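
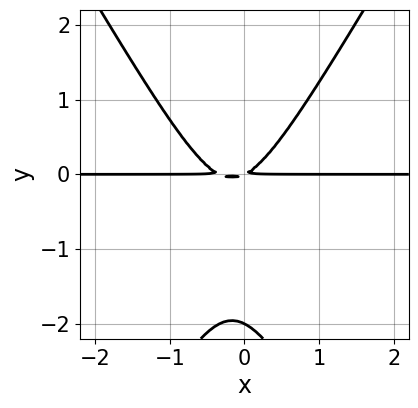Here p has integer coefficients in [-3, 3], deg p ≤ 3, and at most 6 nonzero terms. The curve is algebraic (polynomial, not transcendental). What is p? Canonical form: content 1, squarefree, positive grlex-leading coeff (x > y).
Degree: no degree-2 curve has this shape, so deg p = 3.
Reading off the gridlines: the visible x-axis segment lies entirely on the curve; it meets the y-axis at y = -2 (among the integer gridlines).
Assembling these constraints gives the stated polynomial.

3*x^2*y - y^3 + x*y - 2*y^2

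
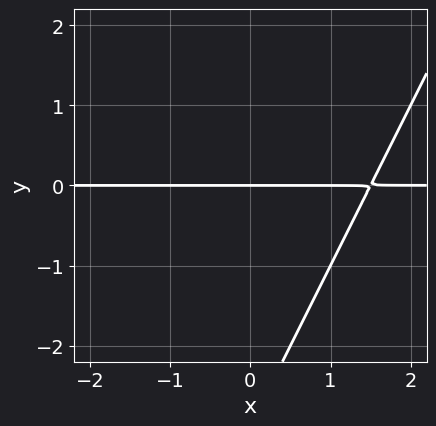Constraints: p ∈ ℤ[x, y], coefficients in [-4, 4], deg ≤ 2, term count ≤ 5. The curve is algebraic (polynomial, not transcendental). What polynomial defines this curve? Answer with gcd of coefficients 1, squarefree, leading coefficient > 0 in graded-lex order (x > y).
(a) deg p = 2.
(b) From the visible intercepts: one y-axis crossing is at y = 0; the visible x-axis segment lies entirely on the curve.
(c) Putting this together gives p.

2*x*y - y^2 - 3*y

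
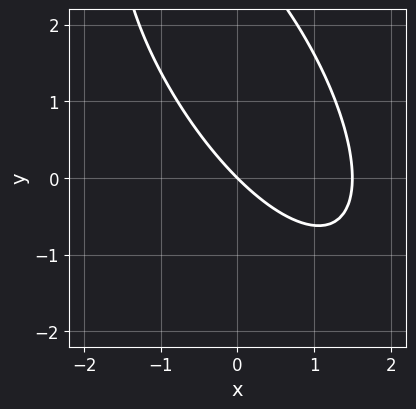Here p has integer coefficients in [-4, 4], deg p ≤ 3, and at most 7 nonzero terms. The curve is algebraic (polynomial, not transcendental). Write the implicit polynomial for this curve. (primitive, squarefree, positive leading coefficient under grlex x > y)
2*x^2 + 2*x*y + y^2 - 3*x - 3*y

1. Degree: no degree-1 curve has this shape, so deg p = 2.
2. From the axis intercepts and sections: it meets the y-axis at y = 0 (among the integer gridlines); it meets the x-axis at x = 0 (among the integer gridlines).
3. Putting this together gives p.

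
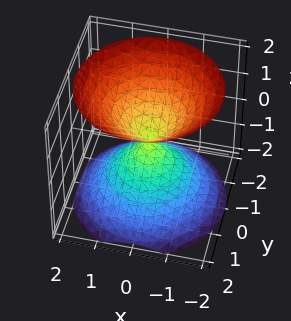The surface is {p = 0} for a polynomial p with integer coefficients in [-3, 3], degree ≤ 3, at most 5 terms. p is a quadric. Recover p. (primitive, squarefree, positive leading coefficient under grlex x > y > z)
(a) There are 2 components.
(b) Degree: two nappes meeting at a single point; a quadric, so deg p = 2.
(c) Symmetries: rotational symmetry about the z-axis ⇒ p depends on x, y only through x² + y²; the z ↦ −z reflection is a symmetry, so z appears only in even powers.
(d) Observable constraints: it meets the z-axis at z = 0 (among the integer gridlines); it crosses the y-axis at the gridline y = 0.
(e) Matching integer coefficients to the picture gives p.

x^2 + y^2 - z^2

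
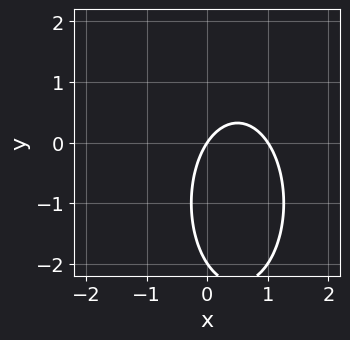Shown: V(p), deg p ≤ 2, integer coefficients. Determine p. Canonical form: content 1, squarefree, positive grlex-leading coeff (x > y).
1. deg p = 2.
2. Reading off the gridlines: the x-axis gridline crossings are at x ∈ {0, 1}; the y-axis gridline crossings are at y ∈ {-2, 0}.
3. These observations pin down the coefficients.

3*x^2 + y^2 - 3*x + 2*y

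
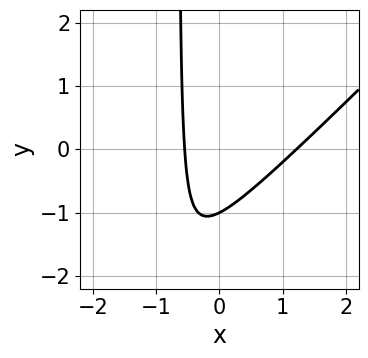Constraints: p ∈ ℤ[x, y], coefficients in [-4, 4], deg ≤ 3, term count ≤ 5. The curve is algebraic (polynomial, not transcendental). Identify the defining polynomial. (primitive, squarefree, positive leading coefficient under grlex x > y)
3*x^2 - 3*x*y - 2*x - 2*y - 2

The degree is 2 — no degree-1 curve has this shape.
From the axis intercepts and sections: it meets the y-axis at y = -1 (among the integer gridlines).
Putting this together gives p.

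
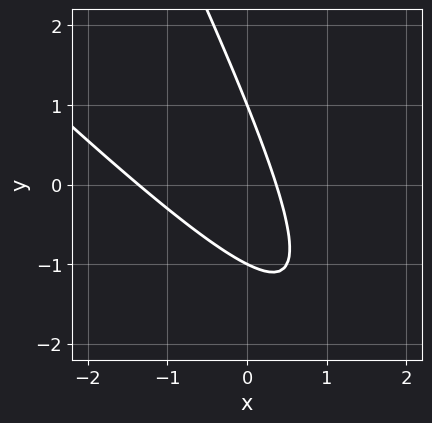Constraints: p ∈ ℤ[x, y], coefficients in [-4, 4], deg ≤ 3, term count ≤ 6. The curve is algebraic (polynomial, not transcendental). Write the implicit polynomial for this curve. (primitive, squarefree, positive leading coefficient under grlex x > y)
2*x^2 + 3*x*y + y^2 + 2*x - 1

The degree is 2 — the shape is more complex than any degree-1 curve.
Against the integer gridlines: among the integer gridlines, it crosses the y-axis at y ∈ {-1, 1}.
Solving for integer coefficients yields p as stated.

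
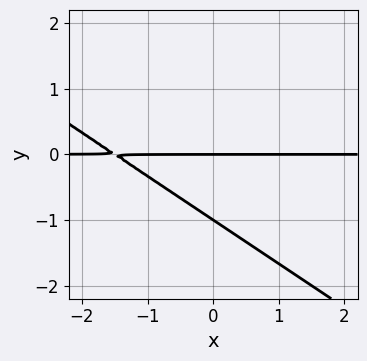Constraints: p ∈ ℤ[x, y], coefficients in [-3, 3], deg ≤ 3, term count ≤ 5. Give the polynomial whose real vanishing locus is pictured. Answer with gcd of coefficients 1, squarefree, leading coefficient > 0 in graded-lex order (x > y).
First, deg p = 2.
Then, observable constraints: every point of the x-axis in the box is on the curve; among the integer gridlines, it crosses the y-axis at y ∈ {-1, 0}.
Finally, together with the visible shape, these determine p as stated.

2*x*y + 3*y^2 + 3*y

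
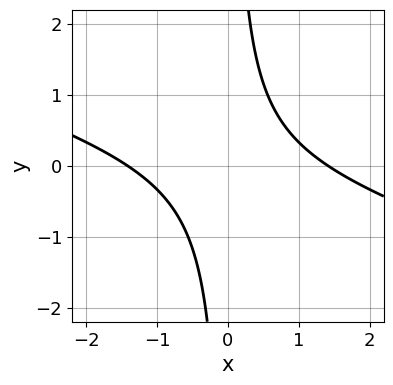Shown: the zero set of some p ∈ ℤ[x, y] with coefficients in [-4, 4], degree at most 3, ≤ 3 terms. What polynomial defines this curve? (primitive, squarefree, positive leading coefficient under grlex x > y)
x^2 + 3*x*y - 2

First, degree: the shape is more complex than any degree-1 curve, so deg p = 2.
Then, against the integer gridlines: the curve avoids every integer y-axis point in the box.
Finally, matching integer coefficients to the picture gives p.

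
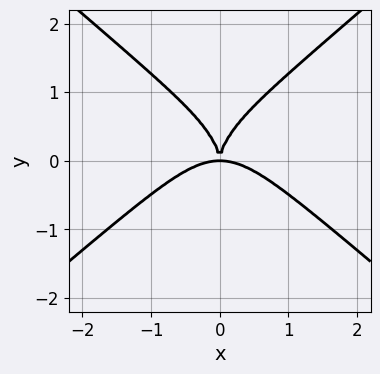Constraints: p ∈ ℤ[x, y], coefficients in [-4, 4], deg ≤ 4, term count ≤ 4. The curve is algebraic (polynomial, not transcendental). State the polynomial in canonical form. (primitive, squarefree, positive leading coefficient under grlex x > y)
1. deg p = 4. A generic line meets the curve in up to 4 points.
2. Symmetries: the x ↦ −x reflection is a symmetry, so x appears only in even powers.
3. Observable constraints: one y-axis crossing is at y = 0; one x-axis crossing is at x = 0.
4. These observations pin down the coefficients.

2*x^4 - 2*x^2*y^2 - y^4 + 3*x^2*y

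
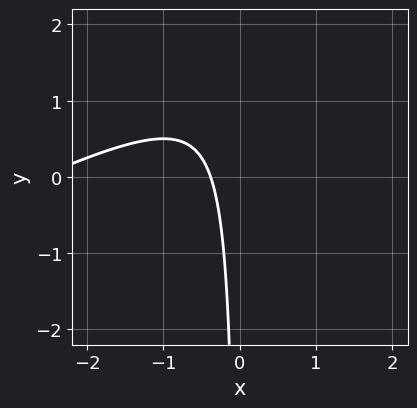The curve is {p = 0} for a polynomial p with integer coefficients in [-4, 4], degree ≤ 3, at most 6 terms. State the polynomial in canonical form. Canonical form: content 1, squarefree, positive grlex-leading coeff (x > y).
x^2 - 2*x*y + 3*x + 1

deg p = 2.
Reading off the gridlines: no y-intercept at any integer in the box.
Solving for integer coefficients yields p as stated.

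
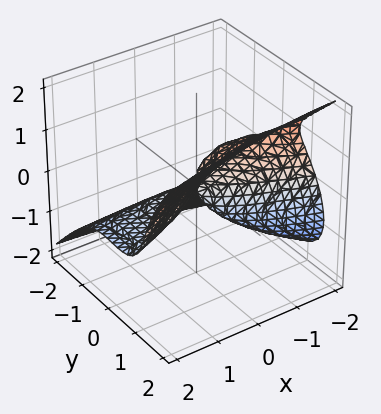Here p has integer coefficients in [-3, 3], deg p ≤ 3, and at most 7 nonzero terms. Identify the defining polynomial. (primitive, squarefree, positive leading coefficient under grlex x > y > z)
3*y^3 - 3*z^3 - x^2 - 3*x*z + y*z

First, the degree is 3 — no degree-2 surface has this shape.
Next, observable constraints: one z-axis crossing is at z = 0; it crosses the y-axis at the gridline y = 0; it meets the x-axis at x = 0 (among the integer gridlines).
Finally, assembling these constraints gives the stated polynomial.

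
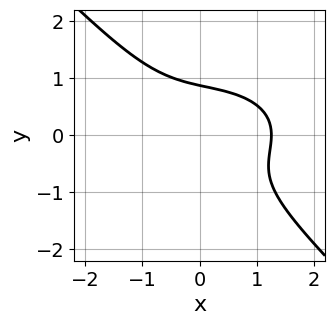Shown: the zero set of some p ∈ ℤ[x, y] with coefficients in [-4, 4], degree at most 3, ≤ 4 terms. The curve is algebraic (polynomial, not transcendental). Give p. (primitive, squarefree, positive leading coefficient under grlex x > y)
1. deg p = 3. A generic line meets the curve in up to 3 points.
2. Putting this together gives p.

x^3 + 2*x*y^2 + 3*y^3 - 2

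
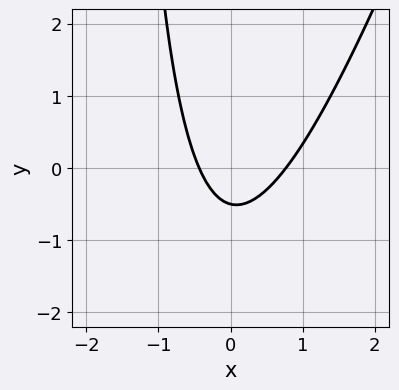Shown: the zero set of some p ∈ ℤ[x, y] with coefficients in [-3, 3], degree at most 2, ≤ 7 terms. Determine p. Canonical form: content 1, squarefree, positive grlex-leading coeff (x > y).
First, degree: no degree-1 curve has this shape, so deg p = 2.
Finally, the integer polynomial consistent with all of this is the stated p.

3*x^2 - x*y - x - 2*y - 1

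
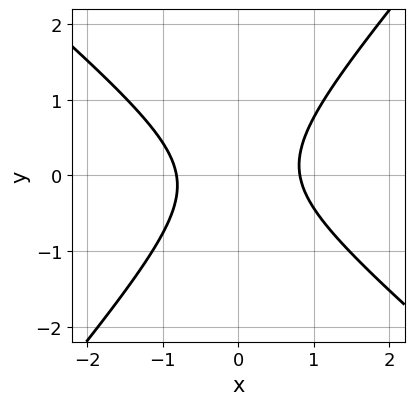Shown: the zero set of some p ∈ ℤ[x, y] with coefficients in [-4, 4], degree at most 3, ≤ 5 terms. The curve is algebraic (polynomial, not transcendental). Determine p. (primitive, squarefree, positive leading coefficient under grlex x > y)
3*x^2 + x*y - 3*y^2 - 2

deg p = 2. No degree-1 curve has this shape.
Against the integer gridlines: no y-intercept at any integer in the box.
Fitting integer coefficients to these (and the overall shape) gives p.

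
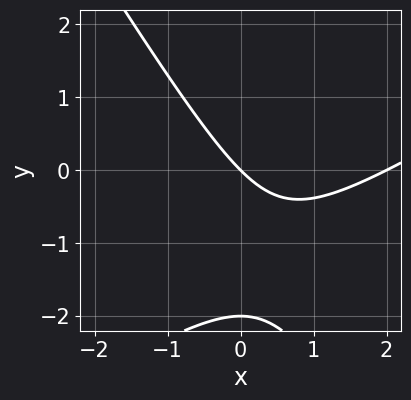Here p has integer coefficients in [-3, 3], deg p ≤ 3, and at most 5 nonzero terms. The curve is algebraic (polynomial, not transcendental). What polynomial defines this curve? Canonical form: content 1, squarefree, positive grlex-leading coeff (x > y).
x^2 - x*y - y^2 - 2*x - 2*y

(a) Degree: the shape is more complex than any degree-1 curve, so deg p = 2.
(b) From the axis intercepts and sections: the y-axis gridline crossings are at y ∈ {-2, 0}; among the integer gridlines, it crosses the x-axis at x ∈ {0, 2}.
(c) The integer polynomial consistent with all of this is the stated p.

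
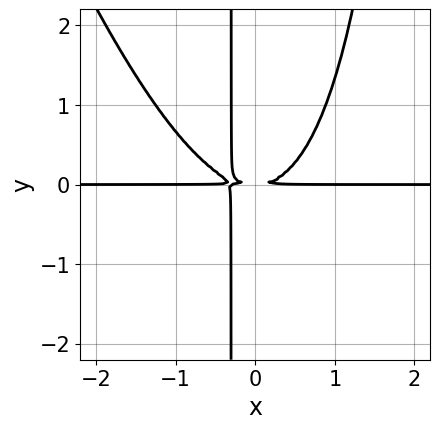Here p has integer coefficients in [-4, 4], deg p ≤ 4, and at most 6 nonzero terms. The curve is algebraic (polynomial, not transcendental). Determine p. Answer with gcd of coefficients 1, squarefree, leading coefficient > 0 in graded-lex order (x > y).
1. deg p = 4. The shape is more complex than any degree-3 curve.
2. Against the integer gridlines: the visible x-axis segment lies entirely on the curve.
3. Assembling these constraints gives the stated polynomial.

3*x^3*y + x^2*y^2 + x^2*y - 3*x*y^2 - y^2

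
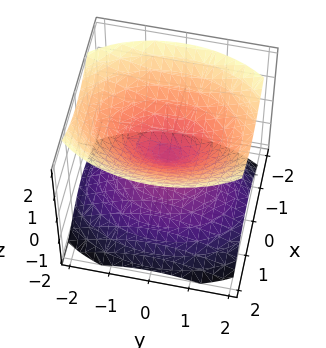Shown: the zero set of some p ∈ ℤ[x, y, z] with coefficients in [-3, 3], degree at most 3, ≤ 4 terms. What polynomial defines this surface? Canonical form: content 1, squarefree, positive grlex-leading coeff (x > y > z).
2*x^2 + y^2 - 2*z^2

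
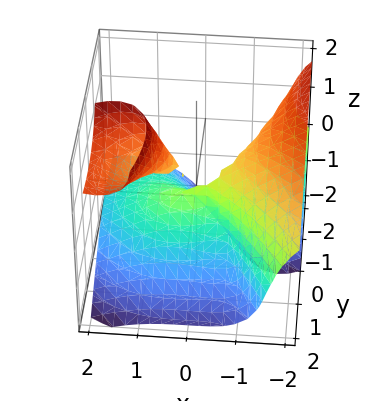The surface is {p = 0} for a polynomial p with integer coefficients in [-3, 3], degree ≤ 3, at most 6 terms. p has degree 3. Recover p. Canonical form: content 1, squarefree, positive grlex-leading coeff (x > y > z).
x^3 - 2*x*y*z - 2*x*z^2 + z^3 + 2*y^2

I count 2 distinct pieces.
The degree is 3 — the shape is more complex than any degree-2 surface.
From the axis intercepts and sections: one y-axis crossing is at y = 0; one z-axis crossing is at z = 0.
Assembling these constraints gives the stated polynomial.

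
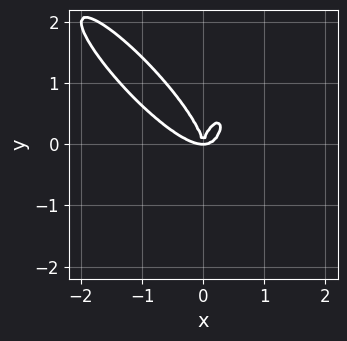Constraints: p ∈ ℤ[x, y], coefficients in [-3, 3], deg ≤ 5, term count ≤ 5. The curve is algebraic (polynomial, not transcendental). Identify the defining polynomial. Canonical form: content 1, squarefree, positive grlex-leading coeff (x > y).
3*x^4 + 3*x^3*y + y^4 - 2*x^2*y

(a) Degree: the shape is more complex than any degree-3 curve, so deg p = 4.
(b) Matching integer coefficients to the picture gives p.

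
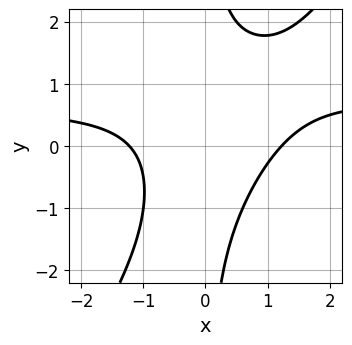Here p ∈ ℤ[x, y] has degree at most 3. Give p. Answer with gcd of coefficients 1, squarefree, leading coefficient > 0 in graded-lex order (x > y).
1. The degree is 3 — no degree-2 curve has this shape.
2. Against the integer gridlines: the curve avoids every integer y-axis point in the box.
3. Matching integer coefficients to the picture gives p.

3*x^2*y - 2*x*y^2 - 2*x^2 + 3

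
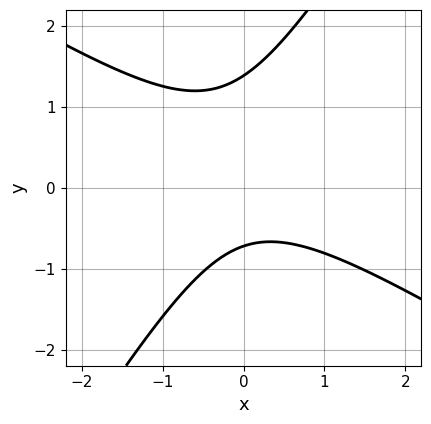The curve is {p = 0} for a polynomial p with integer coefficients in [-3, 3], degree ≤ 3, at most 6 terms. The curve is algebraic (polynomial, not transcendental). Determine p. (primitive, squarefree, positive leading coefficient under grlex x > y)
3*x^2 + 3*x*y - 3*y^2 + 2*y + 3

1. Degree: a generic line meets the curve in up to 2 points, so deg p = 2.
2. From the axis intercepts and sections: the curve avoids every integer x-axis point in the box.
3. Together with the visible shape, these determine p as stated.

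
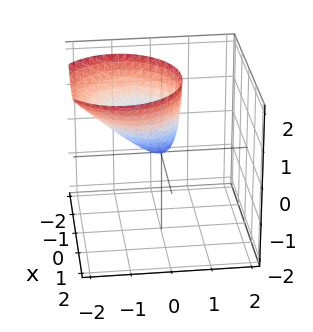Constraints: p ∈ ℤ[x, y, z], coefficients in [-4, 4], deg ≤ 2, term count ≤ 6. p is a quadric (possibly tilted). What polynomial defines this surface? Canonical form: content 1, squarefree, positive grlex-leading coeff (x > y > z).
3*x^2 + 3*y^2 + 3*y*z - 2*z

(a) The degree is 2 — no degree-1 surface has this shape.
(b) From the axis intercepts and sections: it crosses the x-axis at the gridline x = 0; one z-axis crossing is at z = 0; it meets the y-axis at y = 0 (among the integer gridlines).
(c) Assembling these constraints gives the stated polynomial.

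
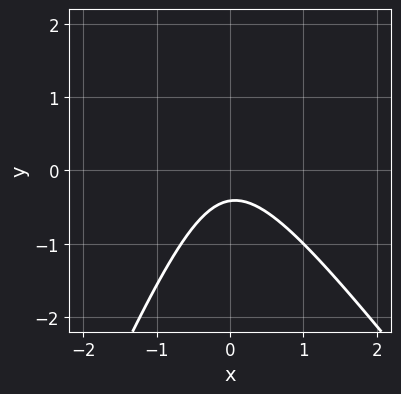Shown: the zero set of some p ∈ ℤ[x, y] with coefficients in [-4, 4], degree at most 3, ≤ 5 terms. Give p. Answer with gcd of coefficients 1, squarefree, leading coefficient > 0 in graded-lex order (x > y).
3*x^2 + x*y - y^2 + 2*y + 1

1. Degree: a generic line meets the curve in up to 2 points, so deg p = 2.
2. Reading off the gridlines: it misses every integer gridline on the x-axis.
3. Fitting integer coefficients to these (and the overall shape) gives p.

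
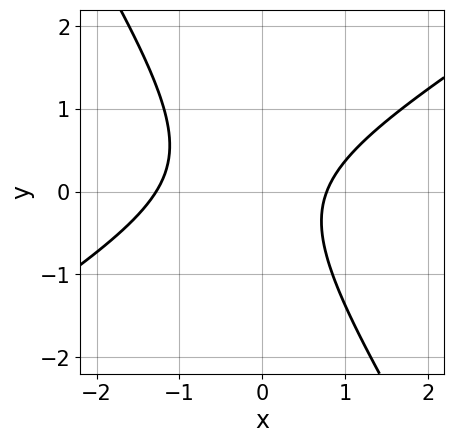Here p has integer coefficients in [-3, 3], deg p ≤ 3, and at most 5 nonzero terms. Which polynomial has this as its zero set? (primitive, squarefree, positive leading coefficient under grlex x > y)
(a) The degree is 2 — a generic line meets the curve in up to 2 points.
(b) Observable constraints: the curve avoids every integer y-axis point in the box.
(c) These observations pin down the coefficients.

2*x^2 - 2*x*y - 2*y^2 + x - 2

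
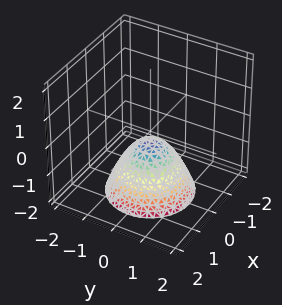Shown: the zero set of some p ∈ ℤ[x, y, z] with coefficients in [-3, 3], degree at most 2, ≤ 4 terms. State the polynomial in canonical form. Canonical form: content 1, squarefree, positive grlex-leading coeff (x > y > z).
3*x^2 + 3*y^2 + 3*z + 1

(a) Degree: no degree-1 surface has this shape, so deg p = 2.
(b) Symmetries: rotational symmetry about the z-axis ⇒ p depends on x, y only through x² + y².
(c) Checking where it meets the axes: no x-intercept at any integer in the box; the surface avoids every integer y-axis point in the box; a circular section at z = -1 has radius between 0 and 1.
(d) Assembling these constraints gives the stated polynomial.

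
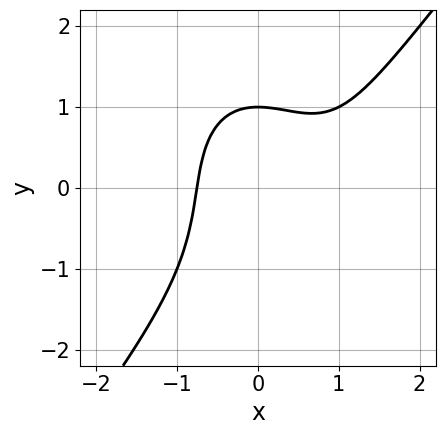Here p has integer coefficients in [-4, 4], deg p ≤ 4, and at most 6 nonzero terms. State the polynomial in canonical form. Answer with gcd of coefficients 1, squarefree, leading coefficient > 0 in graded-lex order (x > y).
First, deg p = 3. No degree-2 curve has this shape.
Next, checking where it meets the axes: one y-axis crossing is at y = 1.
Finally, putting this together gives p.

2*x^3 - y^3 - 2*x^2 - y + 2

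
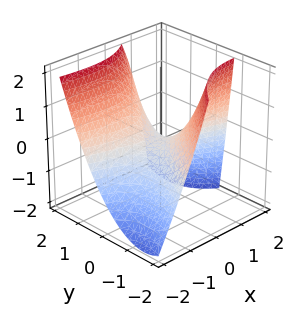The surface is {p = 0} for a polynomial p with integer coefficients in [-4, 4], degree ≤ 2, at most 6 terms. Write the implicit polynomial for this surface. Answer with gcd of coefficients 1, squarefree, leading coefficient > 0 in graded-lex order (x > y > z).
x^2 + 3*x*y - x*z - 2*y^2 + 3*z

(a) The degree is 2 — a generic line meets the surface in up to 2 points.
(b) Reading off the gridlines: one z-axis crossing is at z = 0; one y-axis crossing is at y = 0; it meets the x-axis at x = 0 (among the integer gridlines).
(c) The integer polynomial consistent with all of this is the stated p.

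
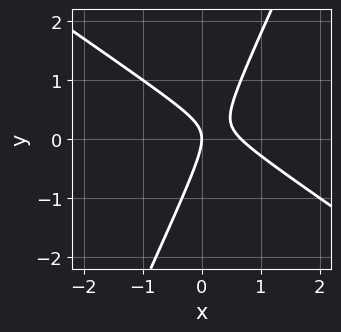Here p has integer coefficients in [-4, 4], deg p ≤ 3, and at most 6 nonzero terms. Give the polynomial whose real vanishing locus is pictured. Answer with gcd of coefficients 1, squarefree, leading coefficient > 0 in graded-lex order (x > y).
3*x^2 + 3*x*y - 2*y^2 - 2*x

(a) The degree is 2 — no degree-1 curve has this shape.
(b) Checking where it meets the axes: one x-axis crossing is at x = 0; it crosses the y-axis at the gridline y = 0.
(c) Matching integer coefficients to the picture gives p.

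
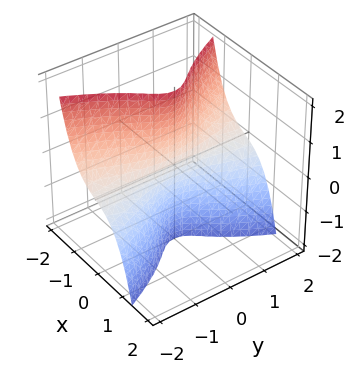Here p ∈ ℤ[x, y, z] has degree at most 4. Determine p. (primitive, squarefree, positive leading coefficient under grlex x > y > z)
First, deg p = 3.
Then, from the visible intercepts: the visible z-axis segment lies entirely on the surface; every point of the y-axis in the box is on the surface; one x-axis crossing is at x = 0.
Finally, assembling these constraints gives the stated polynomial.

3*x^3 + y^2*z + 2*x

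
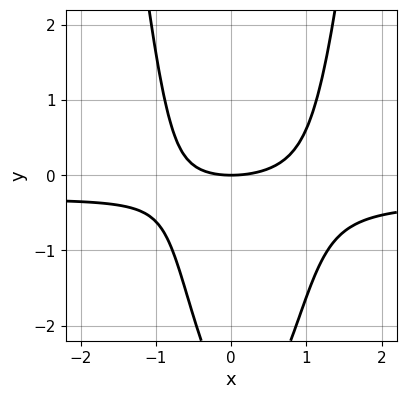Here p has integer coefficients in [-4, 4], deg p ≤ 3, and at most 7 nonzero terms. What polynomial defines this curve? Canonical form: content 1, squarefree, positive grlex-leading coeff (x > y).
3*x^2*y + x^2 - x*y - y^2 - 3*y

First, the degree is 3 — the shape is more complex than any degree-2 curve.
Then, reading off the gridlines: it crosses the x-axis at the gridline x = 0; one y-axis crossing is at y = 0.
Finally, solving for integer coefficients yields p as stated.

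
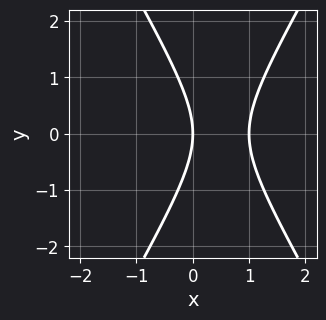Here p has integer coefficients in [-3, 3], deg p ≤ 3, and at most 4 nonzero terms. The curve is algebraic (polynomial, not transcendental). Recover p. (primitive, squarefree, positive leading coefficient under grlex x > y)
First, degree: no degree-1 curve has this shape, so deg p = 2.
Then, symmetries: mirror symmetry y ↦ −y ⇒ only even powers of y.
Then, checking where it meets the axes: among the integer gridlines, it crosses the x-axis at x ∈ {0, 1}; one y-axis crossing is at y = 0.
Finally, assembling these constraints gives the stated polynomial.

3*x^2 - y^2 - 3*x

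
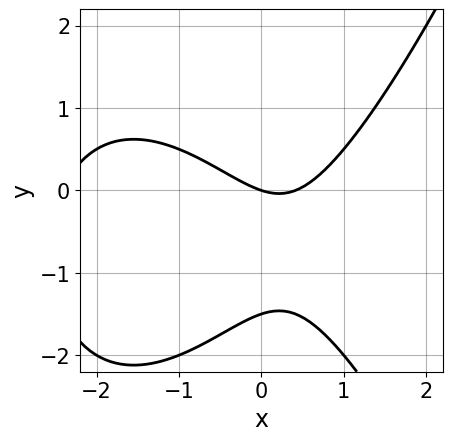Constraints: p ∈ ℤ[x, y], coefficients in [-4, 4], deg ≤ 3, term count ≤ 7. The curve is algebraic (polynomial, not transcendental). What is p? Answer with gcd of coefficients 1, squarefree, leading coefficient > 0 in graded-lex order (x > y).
x^3 + 2*x^2 - 2*y^2 - x - 3*y

First, degree: the shape is more complex than any degree-2 curve, so deg p = 3.
Then, from the axis intercepts and sections: one x-axis crossing is at x = 0; one y-axis crossing is at y = 0.
Finally, matching integer coefficients to the picture gives p.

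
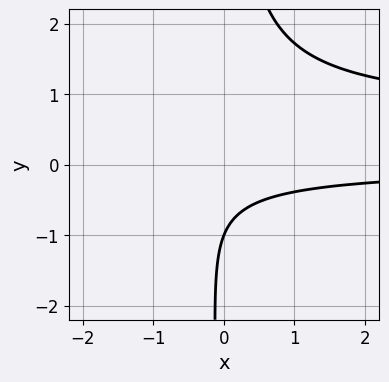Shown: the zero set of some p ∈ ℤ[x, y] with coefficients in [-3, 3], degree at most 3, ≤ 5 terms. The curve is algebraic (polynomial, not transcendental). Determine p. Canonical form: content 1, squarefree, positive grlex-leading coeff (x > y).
1. The degree is 3 — a generic line meets the curve in up to 3 points.
2. Checking where it meets the axes: no x-intercept at any integer in the box; it meets the y-axis at y = -1 (among the integer gridlines).
3. Fitting integer coefficients to these (and the overall shape) gives p.

3*x*y^2 - 2*x*y - 2*y - 2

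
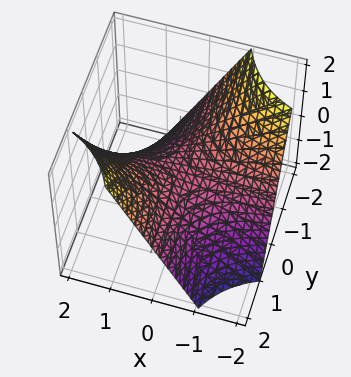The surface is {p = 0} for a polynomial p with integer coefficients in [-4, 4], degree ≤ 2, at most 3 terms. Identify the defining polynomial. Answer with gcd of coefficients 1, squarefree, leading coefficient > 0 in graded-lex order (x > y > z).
x*y - z

Degree: a hyperbolic paraboloid; a quadric, so deg p = 2.
Against the integer gridlines: the visible x-axis segment lies entirely on the surface; every point of the y-axis in the box is on the surface.
The integer polynomial consistent with all of this is the stated p.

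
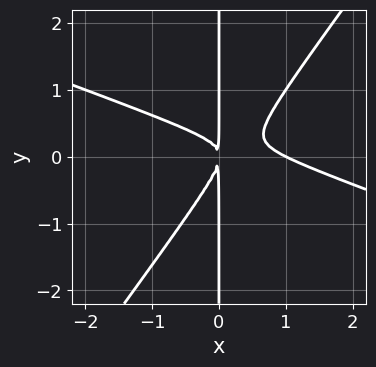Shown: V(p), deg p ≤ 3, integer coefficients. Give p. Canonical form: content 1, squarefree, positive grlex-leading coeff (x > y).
x^3 + 2*x^2*y - 2*x*y^2 - x^2

(a) Degree: no degree-2 curve has this shape, so deg p = 3.
(b) Checking where it meets the axes: every point of the y-axis in the box is on the curve; it crosses the x-axis at the gridline x = 1.
(c) The integer polynomial consistent with all of this is the stated p.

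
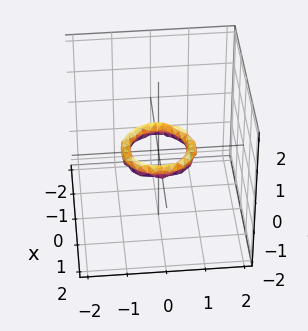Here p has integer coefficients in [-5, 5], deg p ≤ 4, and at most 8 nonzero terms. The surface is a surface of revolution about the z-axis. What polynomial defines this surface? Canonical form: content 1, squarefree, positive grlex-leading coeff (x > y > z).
1. Degree: the shape is more complex than any degree-3 surface, so deg p = 4.
2. By symmetry, the surface is invariant under rotation about z: p = q(x² + y², z).
3. From the axis intercepts and sections: among the integer gridlines, it crosses the x-axis at x ∈ {-1, 1}; the surface avoids every integer z-axis point in the box; a circular section at z = 0 has radius between 0 and 1.
4. Together with the visible shape, these determine p as stated. Check: (0, 1, 0) on the y-axis lies on the surface, and p(0, 1, 0) = 0. ✓

2*x^4 + 4*x^2*y^2 + 2*y^4 - 3*x^2 - 3*y^2 + 3*z^2 + 1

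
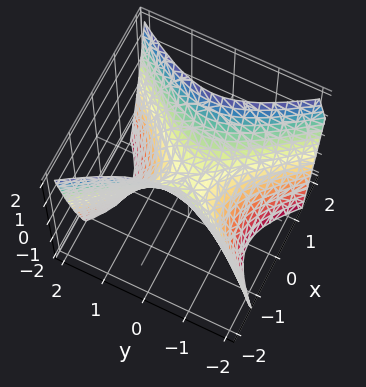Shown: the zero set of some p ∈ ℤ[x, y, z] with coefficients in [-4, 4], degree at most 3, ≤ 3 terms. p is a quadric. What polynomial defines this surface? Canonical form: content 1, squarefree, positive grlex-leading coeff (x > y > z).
(a) The degree is 2 — a hyperbolic paraboloid; a quadric.
(b) Symmetries: the y ↦ −y reflection is a symmetry, so y appears only in even powers; the x ↦ −x reflection is a symmetry, so x appears only in even powers.
(c) Checking where it meets the axes: it meets the y-axis at y = 0 (among the integer gridlines); one z-axis crossing is at z = 0; one x-axis crossing is at x = 0.
(d) The integer polynomial consistent with all of this is the stated p.

3*x^2 - 2*y^2 - 2*z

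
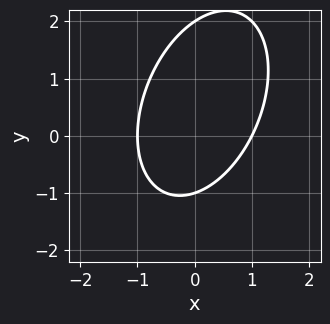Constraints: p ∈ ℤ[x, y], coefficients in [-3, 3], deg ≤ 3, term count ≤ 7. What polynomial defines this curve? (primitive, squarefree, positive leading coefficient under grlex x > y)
(a) deg p = 2.
(b) Against the integer gridlines: among the integer gridlines, it crosses the y-axis at y ∈ {-1, 2}; among the integer gridlines, it crosses the x-axis at x ∈ {-1, 1}.
(c) Assembling these constraints gives the stated polynomial.

2*x^2 - x*y + y^2 - y - 2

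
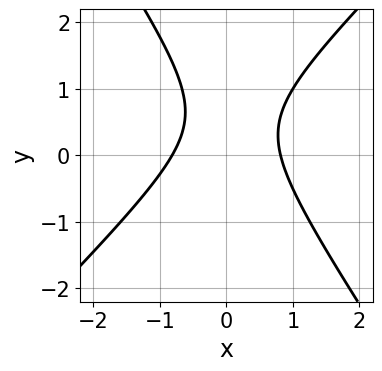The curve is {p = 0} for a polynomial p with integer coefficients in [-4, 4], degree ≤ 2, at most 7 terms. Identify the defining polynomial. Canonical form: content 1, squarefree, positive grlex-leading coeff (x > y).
1. Degree: the shape is more complex than any degree-1 curve, so deg p = 2.
2. Against the integer gridlines: the curve avoids every integer y-axis point in the box.
3. Assembling these constraints gives the stated polynomial.

3*x^2 - x*y - 2*y^2 + 2*y - 2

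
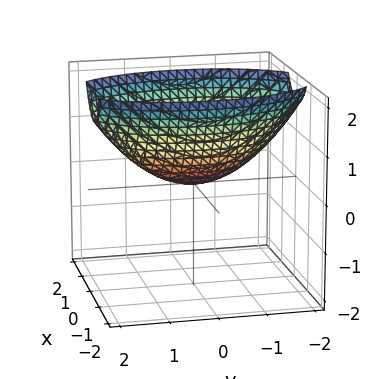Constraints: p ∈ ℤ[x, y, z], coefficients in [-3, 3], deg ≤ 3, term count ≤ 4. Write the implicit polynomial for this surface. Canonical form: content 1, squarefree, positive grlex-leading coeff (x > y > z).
3*x^2 + y^2 - 3*z

(a) deg p = 2. A single bowl opening along one axis; a quadric.
(b) Symmetries: mirror symmetry x ↦ −x ⇒ only even powers of x; it's symmetric under y → −y, forcing even powers of y.
(c) Against the integer gridlines: it meets the y-axis at y = 0 (among the integer gridlines); it meets the z-axis at z = 0 (among the integer gridlines); it meets the x-axis at x = 0 (among the integer gridlines).
(d) Assembling these constraints gives the stated polynomial.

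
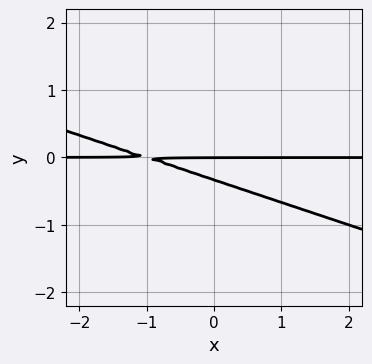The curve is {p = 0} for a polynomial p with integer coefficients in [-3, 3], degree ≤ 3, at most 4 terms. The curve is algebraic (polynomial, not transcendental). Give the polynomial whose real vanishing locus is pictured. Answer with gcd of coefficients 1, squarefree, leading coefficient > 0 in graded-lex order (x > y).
First, deg p = 2.
Then, observable constraints: it crosses the y-axis at the gridline y = 0; every point of the x-axis in the box is on the curve.
Finally, fitting integer coefficients to these (and the overall shape) gives p.

x*y + 3*y^2 + y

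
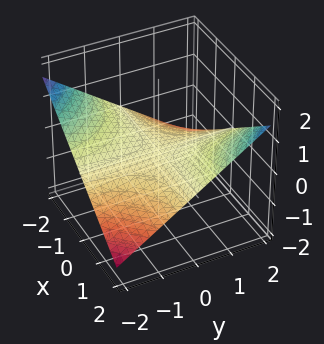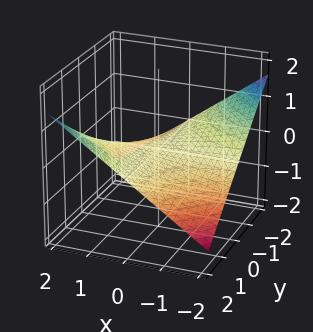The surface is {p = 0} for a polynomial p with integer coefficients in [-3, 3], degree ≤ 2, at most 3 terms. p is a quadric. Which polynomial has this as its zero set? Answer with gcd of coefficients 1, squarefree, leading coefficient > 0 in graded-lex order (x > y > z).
x*y - 3*z

(a) Degree: a hyperbolic paraboloid; a quadric, so deg p = 2.
(b) From the axis intercepts and sections: every point of the x-axis in the box is on the surface; every point of the y-axis in the box is on the surface; it meets the z-axis at z = 0 (among the integer gridlines).
(c) These observations pin down the coefficients.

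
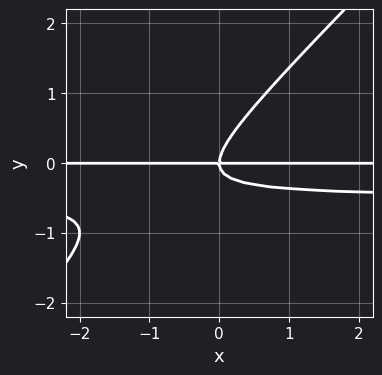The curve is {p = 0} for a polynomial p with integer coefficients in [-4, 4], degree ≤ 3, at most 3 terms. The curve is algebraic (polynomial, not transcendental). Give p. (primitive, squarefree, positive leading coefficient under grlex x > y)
(a) The degree is 3 — a generic line meets the curve in up to 3 points.
(b) Reading off the gridlines: the visible x-axis segment lies entirely on the curve; it crosses the y-axis at the gridline y = 0.
(c) Matching integer coefficients to the picture gives p.

2*x*y^2 - 2*y^3 + x*y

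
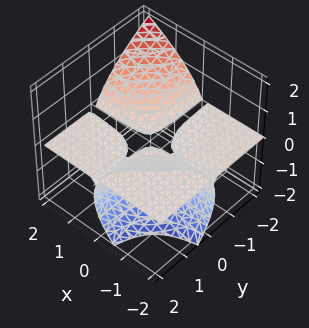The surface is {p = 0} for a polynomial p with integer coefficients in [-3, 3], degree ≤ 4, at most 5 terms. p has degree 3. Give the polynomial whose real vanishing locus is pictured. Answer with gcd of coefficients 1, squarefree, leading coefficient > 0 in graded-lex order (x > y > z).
3*x*y*z + 2*z^3 + 3*z^2

I count 3 distinct pieces. Treating them together as one polynomial.
Degree: no degree-2 surface has this shape, so deg p = 3.
From the axis intercepts and sections: every point of the y-axis in the box is on the surface; the visible x-axis segment lies entirely on the surface.
Matching integer coefficients to the picture gives p.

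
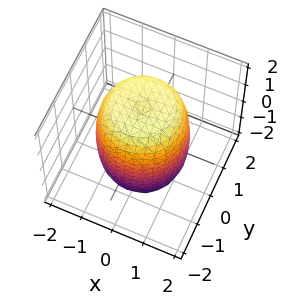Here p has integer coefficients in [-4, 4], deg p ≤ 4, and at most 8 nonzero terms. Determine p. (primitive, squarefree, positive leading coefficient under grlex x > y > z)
2*x^4 + 4*x^2*y^2 + 2*y^4 - 2*x^2 - 2*y^2 + z^2 - 3

(a) deg p = 4. The shape is more complex than any degree-3 surface.
(b) Symmetry: every cross-section ⟂ z is a circle, so x, y appear only via x² + y².
(c) Checking where it meets the axes: a circular section at z = -1 has radius between 1 and 2.
(d) Together with the visible shape, these determine p as stated.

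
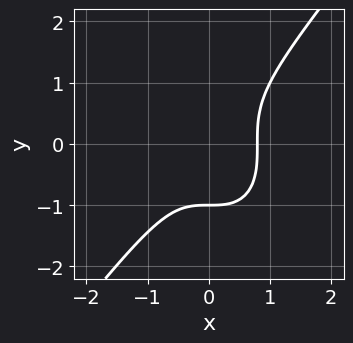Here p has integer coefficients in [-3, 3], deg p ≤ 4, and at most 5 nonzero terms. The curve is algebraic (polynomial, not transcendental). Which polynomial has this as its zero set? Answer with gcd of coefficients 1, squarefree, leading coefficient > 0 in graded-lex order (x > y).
2*x^3 - y^3 - 1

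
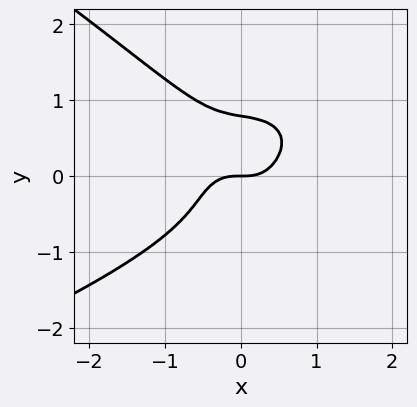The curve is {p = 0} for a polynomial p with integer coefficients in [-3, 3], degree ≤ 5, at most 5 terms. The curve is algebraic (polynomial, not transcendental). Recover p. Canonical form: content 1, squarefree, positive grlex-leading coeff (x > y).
x*y^3 + 2*y^4 + 2*x^3 - y

1. The degree is 4 — no degree-3 curve has this shape.
2. From the visible intercepts: it meets the y-axis at y = 0 (among the integer gridlines); it meets the x-axis at x = 0 (among the integer gridlines).
3. Matching integer coefficients to the picture gives p.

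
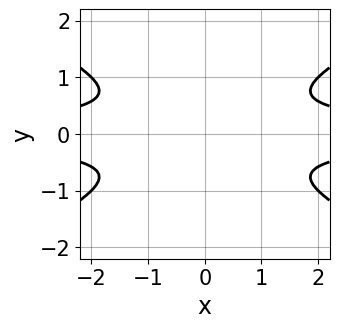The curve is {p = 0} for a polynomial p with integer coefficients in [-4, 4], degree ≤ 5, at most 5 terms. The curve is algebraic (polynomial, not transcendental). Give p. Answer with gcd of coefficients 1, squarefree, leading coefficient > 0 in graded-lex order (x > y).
(a) Degree: no degree-3 curve has this shape, so deg p = 4.
(b) Symmetries: it's symmetric under y → −y, forcing even powers of y; the x ↦ −x reflection is a symmetry, so x appears only in even powers.
(c) From the visible intercepts: it misses every integer gridline on the x-axis; the curve avoids every integer y-axis point in the box.
(d) Solving for integer coefficients yields p as stated.

x^2*y^2 - 3*y^4 - 1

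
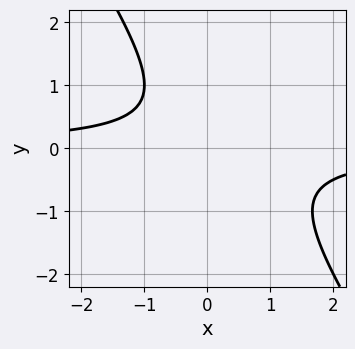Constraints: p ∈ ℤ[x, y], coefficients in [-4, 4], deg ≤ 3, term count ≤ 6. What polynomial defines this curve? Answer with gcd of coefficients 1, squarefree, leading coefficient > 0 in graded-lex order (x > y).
deg p = 2. The shape is more complex than any degree-1 curve.
Against the integer gridlines: it misses every integer gridline on the y-axis; it misses every integer gridline on the x-axis.
Putting this together gives p.

3*x*y + 2*y^2 - y + 2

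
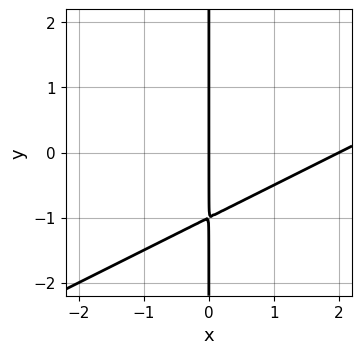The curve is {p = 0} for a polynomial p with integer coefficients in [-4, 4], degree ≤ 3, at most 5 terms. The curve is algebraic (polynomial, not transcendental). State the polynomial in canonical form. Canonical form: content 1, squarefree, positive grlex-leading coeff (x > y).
x^2 - 2*x*y - 2*x

deg p = 2. A generic line meets the curve in up to 2 points.
From the visible intercepts: every point of the y-axis in the box is on the curve; among the integer gridlines, it crosses the x-axis at x ∈ {0, 2}.
Putting this together gives p.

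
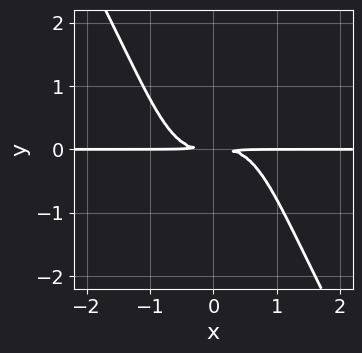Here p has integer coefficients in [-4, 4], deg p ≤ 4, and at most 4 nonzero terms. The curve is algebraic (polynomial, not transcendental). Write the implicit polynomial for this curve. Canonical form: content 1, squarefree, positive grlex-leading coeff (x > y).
3*x^3*y - x*y^3 + 3*y^2

deg p = 4.
Observable constraints: the visible x-axis segment lies entirely on the curve.
The integer polynomial consistent with all of this is the stated p.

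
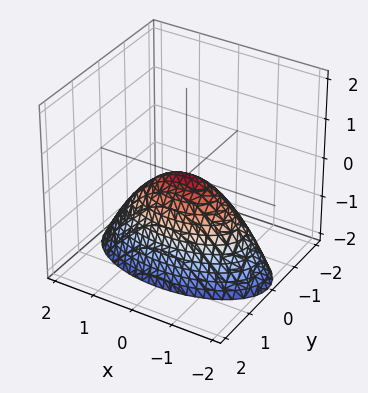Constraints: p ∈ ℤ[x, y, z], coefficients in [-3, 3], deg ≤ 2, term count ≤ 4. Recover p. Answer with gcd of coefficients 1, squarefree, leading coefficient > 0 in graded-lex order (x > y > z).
First, the degree is 2 — a paraboloid; a quadric.
Next, symmetries: mirror symmetry x ↦ −x ⇒ only even powers of x; it's symmetric under y → −y, forcing even powers of y.
Next, against the integer gridlines: it meets the x-axis at x = 0 (among the integer gridlines); one z-axis crossing is at z = 0.
Finally, assembling these constraints gives the stated polynomial.

x^2 + 3*y^2 + 2*z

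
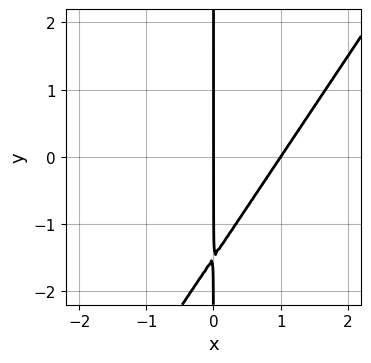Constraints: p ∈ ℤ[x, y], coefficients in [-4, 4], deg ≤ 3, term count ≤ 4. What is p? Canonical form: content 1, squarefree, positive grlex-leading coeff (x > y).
3*x^2 - 2*x*y - 3*x

First, deg p = 2.
Then, from the visible intercepts: every point of the y-axis in the box is on the curve; among the integer gridlines, it crosses the x-axis at x ∈ {0, 1}.
Finally, the integer polynomial consistent with all of this is the stated p.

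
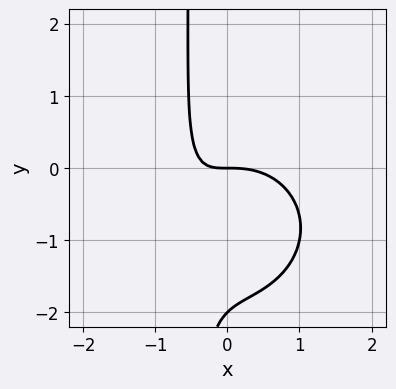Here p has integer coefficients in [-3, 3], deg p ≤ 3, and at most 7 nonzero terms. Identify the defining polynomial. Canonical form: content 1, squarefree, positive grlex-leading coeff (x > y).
1. deg p = 3. No degree-2 curve has this shape.
2. From the axis intercepts and sections: it crosses the x-axis at the gridline x = 0; among the integer gridlines, it crosses the y-axis at y ∈ {-2, 0}.
3. These observations pin down the coefficients.

2*x^3 + 2*x*y^2 + 3*x*y + y^2 + 2*y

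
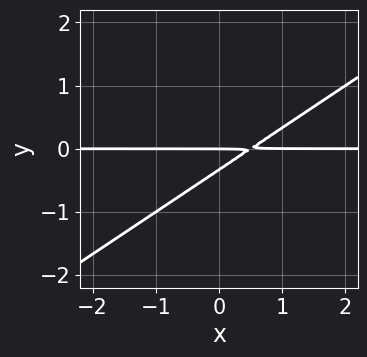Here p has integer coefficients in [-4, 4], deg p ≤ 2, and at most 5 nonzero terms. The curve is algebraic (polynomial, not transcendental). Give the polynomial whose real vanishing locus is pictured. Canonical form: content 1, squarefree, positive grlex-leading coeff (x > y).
2*x*y - 3*y^2 - y

Degree: the shape is more complex than any degree-1 curve, so deg p = 2.
Checking where it meets the axes: the visible x-axis segment lies entirely on the curve; it crosses the y-axis at the gridline y = 0.
Assembling these constraints gives the stated polynomial.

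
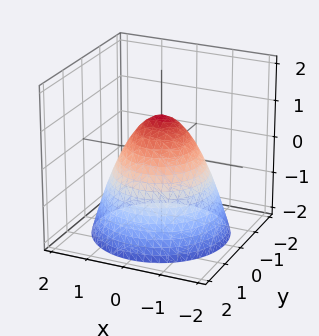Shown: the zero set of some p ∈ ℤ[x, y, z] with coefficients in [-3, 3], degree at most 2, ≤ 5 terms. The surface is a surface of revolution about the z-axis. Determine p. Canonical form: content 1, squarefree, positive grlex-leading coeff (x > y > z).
x^2 + y^2 + z - 1

(a) The degree is 2 — the shape is more complex than any degree-1 surface.
(b) Symmetries: rotational symmetry about the z-axis ⇒ p depends on x, y only through x² + y².
(c) Against the integer gridlines: among the integer gridlines, it crosses the x-axis at x ∈ {-1, 1}; a circular section at z = -2 has radius between 1 and 2; the y-axis gridline crossings are at y ∈ {-1, 1}; one z-axis crossing is at z = 1.
(d) Putting this together gives p.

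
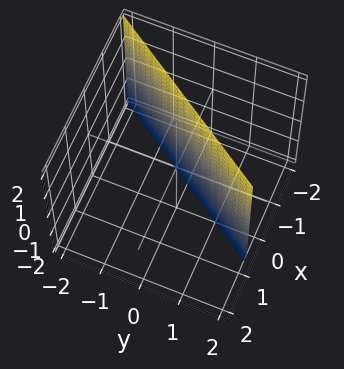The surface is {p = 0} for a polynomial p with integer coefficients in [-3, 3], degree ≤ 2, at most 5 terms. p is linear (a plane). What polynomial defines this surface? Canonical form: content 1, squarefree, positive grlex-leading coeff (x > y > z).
First, deg p = 1. Every cross-section is a straight line — this is a plane.
Then, against the integer gridlines: one y-axis crossing is at y = 1; no z-intercept at any integer in the box.
Finally, these observations pin down the coefficients.

3*x - 2*y + 2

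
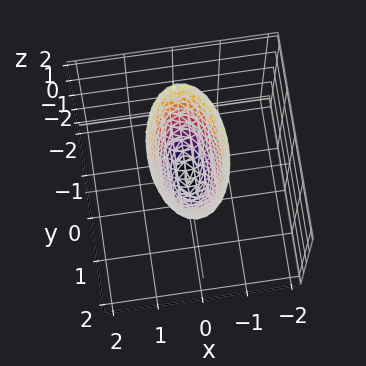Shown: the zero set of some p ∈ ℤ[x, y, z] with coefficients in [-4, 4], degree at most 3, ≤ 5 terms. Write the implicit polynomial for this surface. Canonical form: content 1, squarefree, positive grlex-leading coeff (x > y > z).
3*x^2 + y^2 - z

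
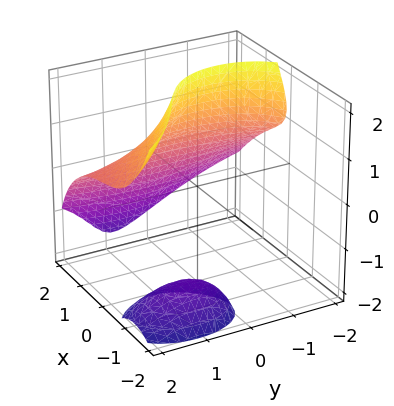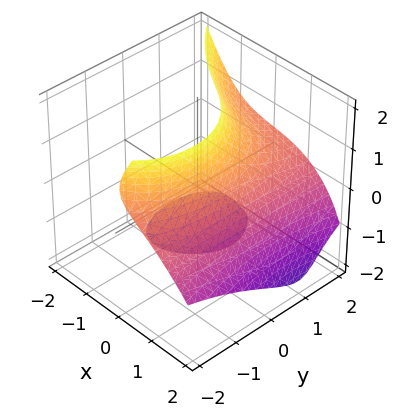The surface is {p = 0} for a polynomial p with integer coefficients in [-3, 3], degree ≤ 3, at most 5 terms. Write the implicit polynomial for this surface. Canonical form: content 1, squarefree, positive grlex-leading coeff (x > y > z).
1. I count 2 distinct pieces. They look like related sheets of one shape, so recover p as a whole.
2. Degree: the shape is more complex than any degree-2 surface, so deg p = 3.
3. Observable constraints: it misses every integer gridline on the y-axis; no z-intercept at any integer in the box.
4. These observations pin down the coefficients.

x^3 + y^2*z + y*z^2 + 2*x*z - 3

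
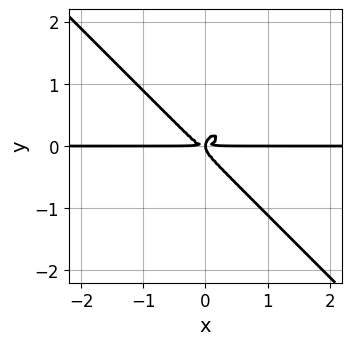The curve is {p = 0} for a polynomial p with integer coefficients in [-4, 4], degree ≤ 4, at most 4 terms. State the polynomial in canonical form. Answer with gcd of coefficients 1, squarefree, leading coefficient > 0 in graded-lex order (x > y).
Degree: a generic line meets the curve in up to 4 points, so deg p = 4.
Checking where it meets the axes: every point of the x-axis in the box is on the curve.
Putting this together gives p.

3*x^3*y + 3*y^4 - x*y^2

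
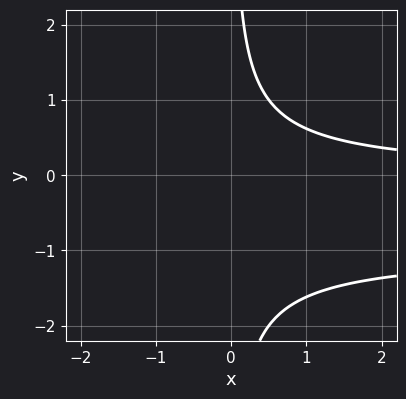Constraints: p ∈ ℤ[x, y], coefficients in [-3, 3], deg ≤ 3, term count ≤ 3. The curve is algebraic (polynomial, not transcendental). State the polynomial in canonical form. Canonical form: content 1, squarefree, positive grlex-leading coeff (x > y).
The degree is 3 — a generic line meets the curve in up to 3 points.
Against the integer gridlines: no x-intercept at any integer in the box; it misses every integer gridline on the y-axis.
These observations pin down the coefficients.

x*y^2 + x*y - 1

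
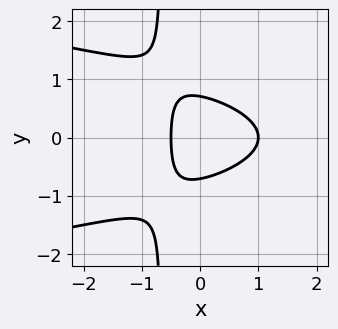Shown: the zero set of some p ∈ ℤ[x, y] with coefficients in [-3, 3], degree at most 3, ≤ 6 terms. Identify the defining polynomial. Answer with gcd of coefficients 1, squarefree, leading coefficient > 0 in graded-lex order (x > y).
(a) Degree: the shape is more complex than any degree-2 curve, so deg p = 3.
(b) Symmetries: mirror symmetry y ↦ −y ⇒ only even powers of y.
(c) Against the integer gridlines: it crosses the x-axis at the gridline x = 1.
(d) Matching integer coefficients to the picture gives p.

3*x*y^2 + 2*x^2 + 2*y^2 - x - 1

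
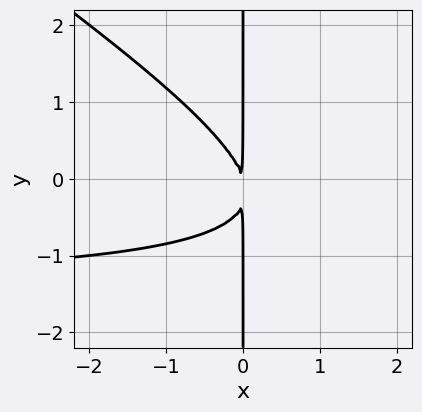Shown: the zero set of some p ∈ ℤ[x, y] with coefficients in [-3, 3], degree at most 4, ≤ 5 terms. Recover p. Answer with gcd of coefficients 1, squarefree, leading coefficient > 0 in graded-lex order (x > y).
2*x^2*y + 3*x*y^2 + 3*x^2 + x*y

First, the degree is 3 — a generic line meets the curve in up to 3 points.
Next, against the integer gridlines: every point of the y-axis in the box is on the curve.
Finally, fitting integer coefficients to these (and the overall shape) gives p.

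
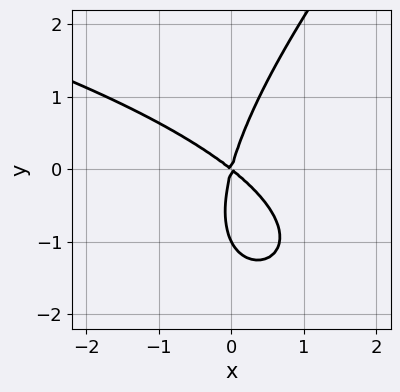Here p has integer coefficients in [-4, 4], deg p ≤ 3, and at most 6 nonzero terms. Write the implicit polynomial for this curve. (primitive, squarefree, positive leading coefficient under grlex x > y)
x*y^2 - y^3 + 3*x^2 + 3*x*y - y^2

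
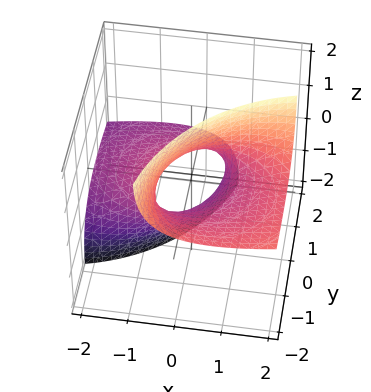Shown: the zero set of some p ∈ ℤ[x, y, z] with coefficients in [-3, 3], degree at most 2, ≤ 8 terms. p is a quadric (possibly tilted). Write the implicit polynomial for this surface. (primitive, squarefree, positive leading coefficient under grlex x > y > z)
Degree: the shape is more complex than any degree-1 surface, so deg p = 2.
Observable constraints: among the integer gridlines, it crosses the x-axis at x ∈ {-1, 1}; the z-axis gridline crossings are at z ∈ {-1, 1}; the y-axis gridline crossings are at y ∈ {-1, 1}.
The integer polynomial consistent with all of this is the stated p.

x^2 - 3*x*z + y^2 + 3*y*z + z^2 - 1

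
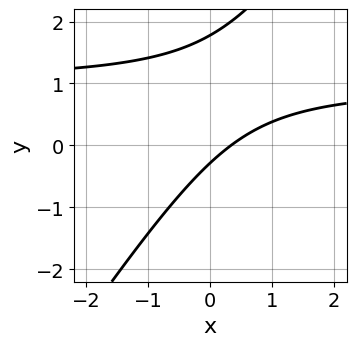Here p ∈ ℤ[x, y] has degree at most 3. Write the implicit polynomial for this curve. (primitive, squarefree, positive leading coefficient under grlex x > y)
The degree is 2 — no degree-1 curve has this shape.
Putting this together gives p.

3*x*y - 2*y^2 - 3*x + 3*y + 1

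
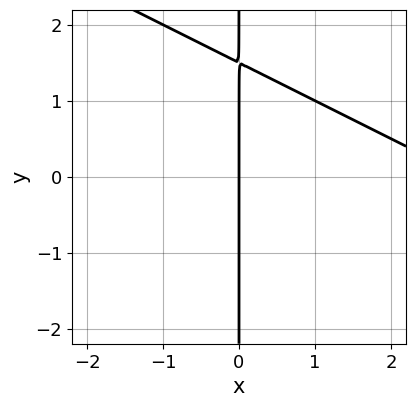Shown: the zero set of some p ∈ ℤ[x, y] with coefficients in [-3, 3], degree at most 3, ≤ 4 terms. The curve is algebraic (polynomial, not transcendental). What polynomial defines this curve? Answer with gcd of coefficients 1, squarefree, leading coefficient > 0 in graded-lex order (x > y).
The degree is 2 — the shape is more complex than any degree-1 curve.
Checking where it meets the axes: it crosses the x-axis at the gridline x = 0; every point of the y-axis in the box is on the curve.
The integer polynomial consistent with all of this is the stated p.

x^2 + 2*x*y - 3*x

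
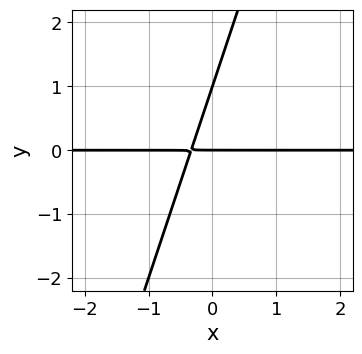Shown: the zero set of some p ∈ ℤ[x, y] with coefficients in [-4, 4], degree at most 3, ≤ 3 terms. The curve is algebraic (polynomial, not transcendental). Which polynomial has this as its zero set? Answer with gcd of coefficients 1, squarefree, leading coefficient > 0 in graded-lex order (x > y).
3*x*y - y^2 + y

(a) The degree is 2 — the shape is more complex than any degree-1 curve.
(b) Checking where it meets the axes: the y-axis gridline crossings are at y ∈ {0, 1}; every point of the x-axis in the box is on the curve.
(c) Together with the visible shape, these determine p as stated.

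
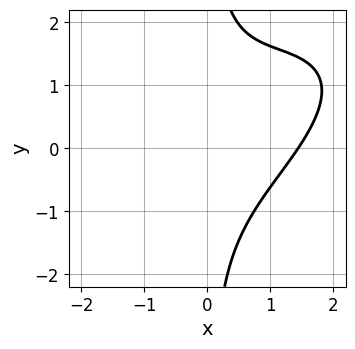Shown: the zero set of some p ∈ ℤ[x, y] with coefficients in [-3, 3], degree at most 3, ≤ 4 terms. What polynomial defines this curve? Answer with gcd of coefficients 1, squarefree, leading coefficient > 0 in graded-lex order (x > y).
x^3 - 2*x^2*y + 2*x*y^2 - 3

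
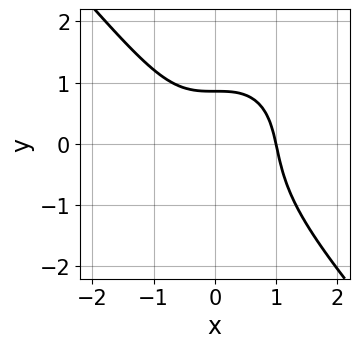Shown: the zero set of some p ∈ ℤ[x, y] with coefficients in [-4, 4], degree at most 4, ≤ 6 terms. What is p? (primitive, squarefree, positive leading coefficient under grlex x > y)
1. Degree: the shape is more complex than any degree-2 curve, so deg p = 3.
2. Against the integer gridlines: it crosses the x-axis at the gridline x = 1.
3. Matching integer coefficients to the picture gives p.

3*x^3 + 2*y^3 + 2*y - 3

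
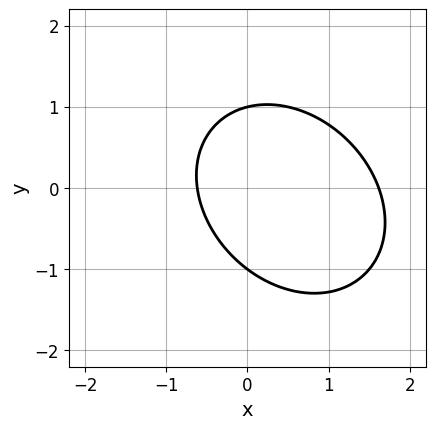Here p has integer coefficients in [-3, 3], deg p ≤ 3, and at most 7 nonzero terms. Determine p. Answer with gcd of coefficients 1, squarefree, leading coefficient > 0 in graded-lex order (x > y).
(a) Degree: the shape is more complex than any degree-1 curve, so deg p = 2.
(b) Checking where it meets the axes: the y-axis gridline crossings are at y ∈ {-1, 1}.
(c) Together with the visible shape, these determine p as stated.

2*x^2 + x*y + 2*y^2 - 2*x - 2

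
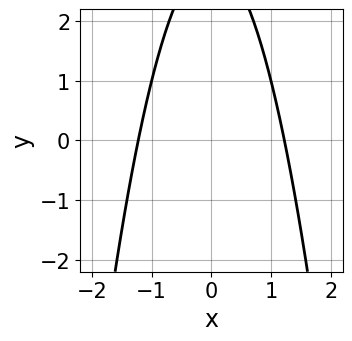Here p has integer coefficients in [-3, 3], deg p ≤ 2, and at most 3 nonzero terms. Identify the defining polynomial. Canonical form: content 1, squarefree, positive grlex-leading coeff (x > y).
2*x^2 + y - 3

First, deg p = 2. The shape is more complex than any degree-1 curve.
Then, symmetries: mirror symmetry x ↦ −x ⇒ only even powers of x.
Next, observable constraints: no y-intercept at any integer in the box.
Finally, assembling these constraints gives the stated polynomial.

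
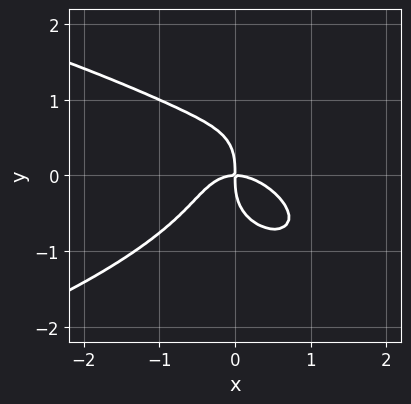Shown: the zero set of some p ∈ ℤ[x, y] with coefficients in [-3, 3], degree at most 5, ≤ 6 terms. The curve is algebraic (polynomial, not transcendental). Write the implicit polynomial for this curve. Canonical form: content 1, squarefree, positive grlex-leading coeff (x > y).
1. Degree: a generic line meets the curve in up to 4 points, so deg p = 4.
2. From the axis intercepts and sections: it crosses the x-axis at the gridline x = 0; it meets the y-axis at y = 0 (among the integer gridlines).
3. Solving for integer coefficients yields p as stated.

x^2*y^2 + 2*y^4 + 2*x^3 + x^2*y + 2*x*y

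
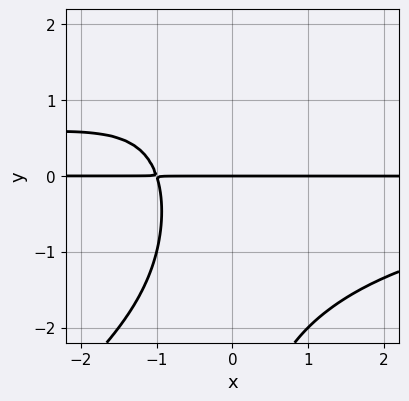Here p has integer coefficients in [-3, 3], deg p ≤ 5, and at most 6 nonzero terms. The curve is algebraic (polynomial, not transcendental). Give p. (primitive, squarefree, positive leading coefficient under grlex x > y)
x^2*y^2 - x*y^3 + 3*x*y + 3*y

1. Degree: no degree-3 curve has this shape, so deg p = 4.
2. From the axis intercepts and sections: every point of the x-axis in the box is on the curve; it crosses the y-axis at the gridline y = 0.
3. The integer polynomial consistent with all of this is the stated p.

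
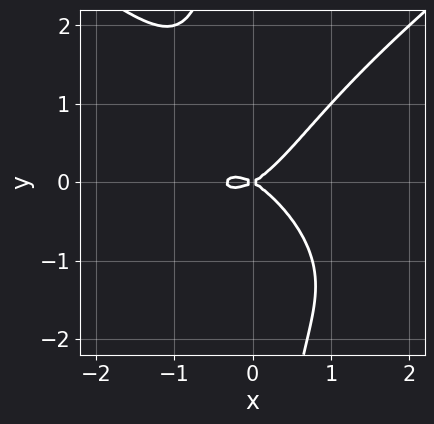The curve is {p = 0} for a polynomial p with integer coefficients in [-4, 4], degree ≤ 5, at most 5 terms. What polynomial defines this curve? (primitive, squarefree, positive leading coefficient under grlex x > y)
x^3*y - 2*x*y^3 + 3*x^3 + x^2 - 3*y^2

The degree is 4 — the shape is more complex than any degree-3 curve.
Checking where it meets the axes: it crosses the x-axis at the gridline x = 0; it crosses the y-axis at the gridline y = 0.
Matching integer coefficients to the picture gives p.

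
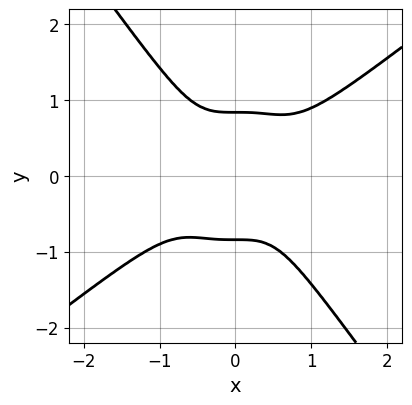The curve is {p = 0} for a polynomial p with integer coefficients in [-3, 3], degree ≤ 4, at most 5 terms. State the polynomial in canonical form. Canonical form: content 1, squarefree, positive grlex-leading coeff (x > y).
3*x^4 - 3*x^3*y - 2*y^4 + 1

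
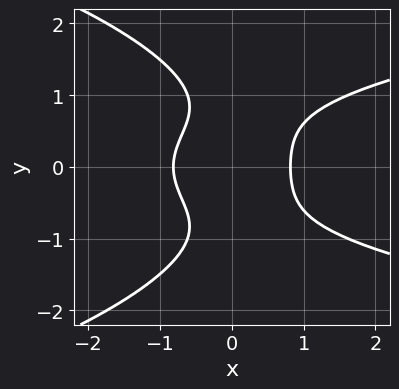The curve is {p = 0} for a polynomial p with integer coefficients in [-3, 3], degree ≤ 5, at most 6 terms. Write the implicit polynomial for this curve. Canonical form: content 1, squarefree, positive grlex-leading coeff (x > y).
Degree: no degree-3 curve has this shape, so deg p = 4.
Symmetries: it's symmetric under y → −y, forcing even powers of y.
Against the integer gridlines: it misses every integer gridline on the y-axis.
The integer polynomial consistent with all of this is the stated p.

2*y^4 + 3*x*y^2 - 3*x^2 - y^2 + 2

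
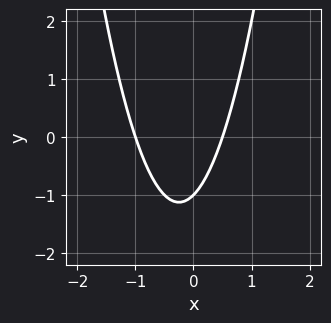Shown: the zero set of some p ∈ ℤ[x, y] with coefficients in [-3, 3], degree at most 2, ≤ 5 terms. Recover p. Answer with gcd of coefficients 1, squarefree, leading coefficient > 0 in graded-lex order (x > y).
2*x^2 + x - y - 1

First, the degree is 2 — a generic line meets the curve in up to 2 points.
Then, observable constraints: it crosses the y-axis at the gridline y = -1; one x-axis crossing is at x = -1.
Finally, matching integer coefficients to the picture gives p.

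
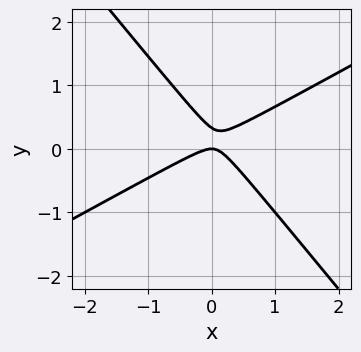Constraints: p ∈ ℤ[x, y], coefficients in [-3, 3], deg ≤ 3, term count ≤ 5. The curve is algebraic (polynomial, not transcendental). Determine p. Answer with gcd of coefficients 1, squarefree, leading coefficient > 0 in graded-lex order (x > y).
(a) deg p = 2. A generic line meets the curve in up to 2 points.
(b) From the visible intercepts: it crosses the x-axis at the gridline x = 0; one y-axis crossing is at y = 0.
(c) The integer polynomial consistent with all of this is the stated p.

2*x^2 - 2*x*y - 3*y^2 + y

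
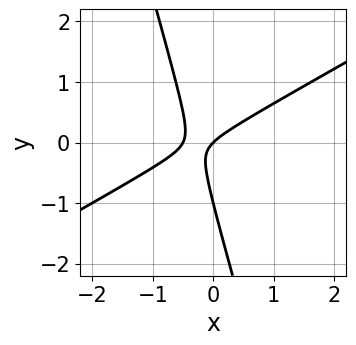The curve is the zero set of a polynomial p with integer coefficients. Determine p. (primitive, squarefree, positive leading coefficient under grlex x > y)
(a) Degree: a generic line meets the curve in up to 2 points, so deg p = 2.
(b) Reading off the gridlines: the y-axis gridline crossings are at y ∈ {-1, 0}; it meets the x-axis at x = 0 (among the integer gridlines).
(c) Putting this together gives p.

2*x^2 - 3*x*y - y^2 + x - y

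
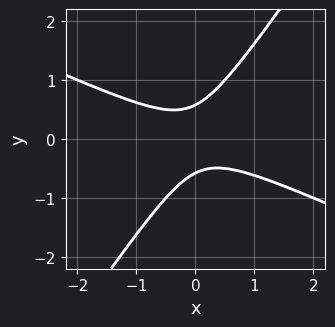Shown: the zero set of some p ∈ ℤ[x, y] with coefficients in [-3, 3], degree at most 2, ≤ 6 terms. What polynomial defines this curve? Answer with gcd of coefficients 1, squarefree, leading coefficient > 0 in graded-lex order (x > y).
(a) deg p = 2. The shape is more complex than any degree-1 curve.
(b) Checking where it meets the axes: the curve avoids every integer x-axis point in the box.
(c) Fitting integer coefficients to these (and the overall shape) gives p.

2*x^2 + 3*x*y - 3*y^2 + 1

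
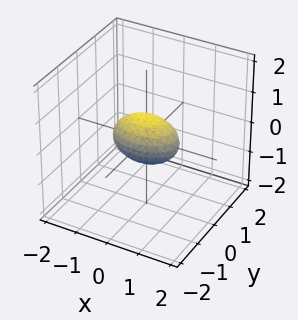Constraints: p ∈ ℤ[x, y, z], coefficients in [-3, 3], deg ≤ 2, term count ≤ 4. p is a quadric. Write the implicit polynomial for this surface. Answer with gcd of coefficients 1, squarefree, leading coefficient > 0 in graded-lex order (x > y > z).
x^2 + 2*y^2 + 2*z^2 - 1

1. Degree: bounded and convex; a quadric, so deg p = 2.
2. Symmetries: it's symmetric under y → −y, forcing even powers of y; it's symmetric under x → −x, forcing even powers of x; it's symmetric under z → −z, forcing even powers of z.
3. Reading off the gridlines: the x-axis gridline crossings are at x ∈ {-1, 1}.
4. These observations pin down the coefficients.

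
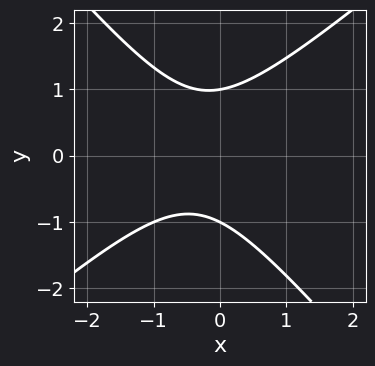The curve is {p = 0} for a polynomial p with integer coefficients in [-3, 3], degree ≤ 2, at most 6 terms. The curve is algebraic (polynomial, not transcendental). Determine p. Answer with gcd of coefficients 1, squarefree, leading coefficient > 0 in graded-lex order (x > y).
The degree is 2 — no degree-1 curve has this shape.
From the visible intercepts: among the integer gridlines, it crosses the y-axis at y ∈ {-1, 1}; it misses every integer gridline on the x-axis.
The integer polynomial consistent with all of this is the stated p.

3*x^2 - x*y - 3*y^2 + 2*x + 3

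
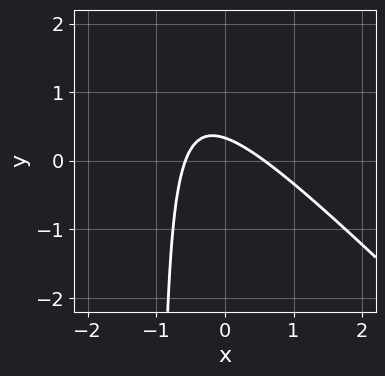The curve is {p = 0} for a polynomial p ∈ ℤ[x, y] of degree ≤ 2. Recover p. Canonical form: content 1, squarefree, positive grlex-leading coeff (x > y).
(a) deg p = 2.
(b) Putting this together gives p.

3*x^2 + 3*x*y + 3*y - 1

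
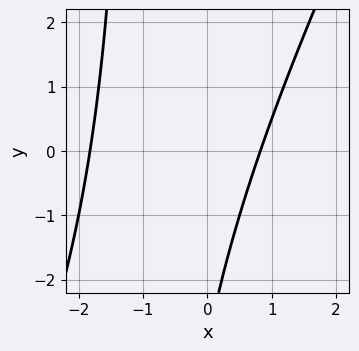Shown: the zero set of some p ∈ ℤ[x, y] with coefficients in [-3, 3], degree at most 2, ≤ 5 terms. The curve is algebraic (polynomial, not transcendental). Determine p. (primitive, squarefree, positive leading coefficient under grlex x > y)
2*x^2 - x*y + 2*x - y - 3

First, deg p = 2. The shape is more complex than any degree-1 curve.
Next, checking where it meets the axes: it misses every integer gridline on the y-axis.
Finally, assembling these constraints gives the stated polynomial.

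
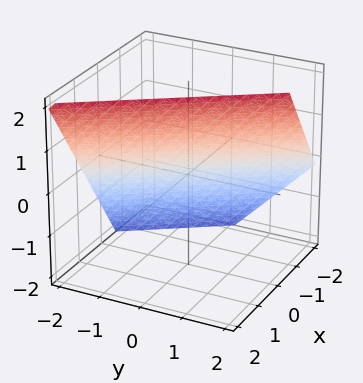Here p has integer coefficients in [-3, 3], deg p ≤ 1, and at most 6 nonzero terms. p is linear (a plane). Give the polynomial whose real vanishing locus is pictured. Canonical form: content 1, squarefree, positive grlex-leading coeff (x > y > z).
3*x + 2*y - 2*z + 2

First, the degree is 1 — every cross-section is a straight line — this is a plane.
Then, from the visible intercepts: it crosses the z-axis at the gridline z = 1; it meets the y-axis at y = -1 (among the integer gridlines).
Finally, these observations pin down the coefficients.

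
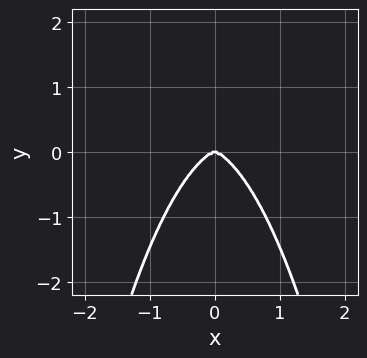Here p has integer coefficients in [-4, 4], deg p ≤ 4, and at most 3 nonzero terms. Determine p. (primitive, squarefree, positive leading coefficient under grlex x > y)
(a) deg p = 4. No degree-3 curve has this shape.
(b) Symmetries: mirror symmetry x ↦ −x ⇒ only even powers of x.
(c) Checking where it meets the axes: it meets the x-axis at x = 0 (among the integer gridlines); it crosses the y-axis at the gridline y = 0.
(d) Putting this together gives p.

x^4 + x^2*y^2 + y^3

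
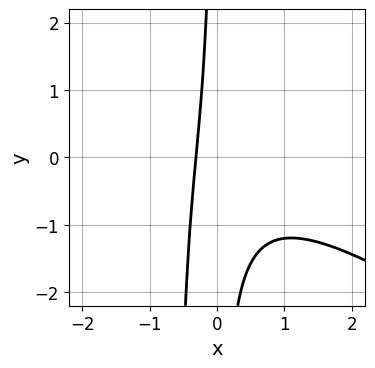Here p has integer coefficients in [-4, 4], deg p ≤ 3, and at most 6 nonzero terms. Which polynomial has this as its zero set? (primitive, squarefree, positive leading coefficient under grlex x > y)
2*x^3 + 3*x^2*y + 2*x*y + 3*x + 1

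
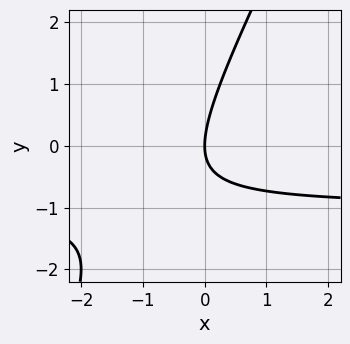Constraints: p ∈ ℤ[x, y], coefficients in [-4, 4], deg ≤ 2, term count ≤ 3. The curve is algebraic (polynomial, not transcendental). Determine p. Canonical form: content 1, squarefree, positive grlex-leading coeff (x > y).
2*x*y - y^2 + 2*x

deg p = 2.
Observable constraints: one y-axis crossing is at y = 0; it crosses the x-axis at the gridline x = 0.
Putting this together gives p.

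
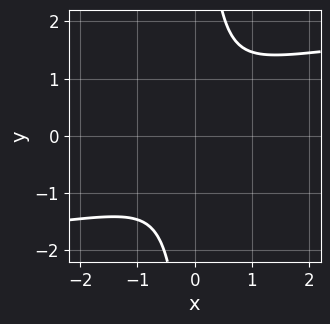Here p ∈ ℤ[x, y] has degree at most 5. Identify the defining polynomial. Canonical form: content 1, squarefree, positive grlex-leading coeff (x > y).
x*y^3 - x^2 - y^2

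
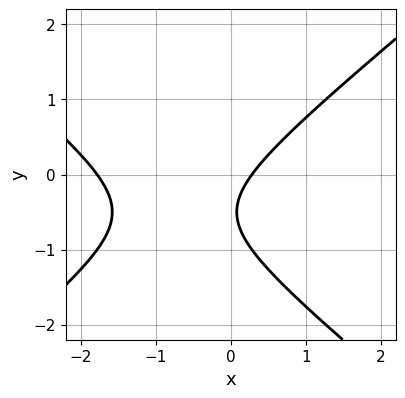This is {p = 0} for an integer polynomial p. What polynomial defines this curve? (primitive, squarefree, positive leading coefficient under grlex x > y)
2*x^2 - 3*y^2 + 3*x - 3*y - 1

1. The degree is 2 — a generic line meets the curve in up to 2 points.
2. From the visible intercepts: no y-intercept at any integer in the box.
3. These observations pin down the coefficients.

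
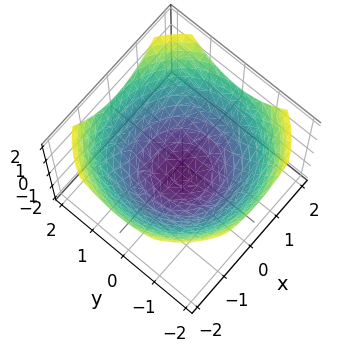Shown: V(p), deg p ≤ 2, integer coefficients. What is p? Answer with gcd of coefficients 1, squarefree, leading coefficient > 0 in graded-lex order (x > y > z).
x^2 + y^2 - 2*z - 2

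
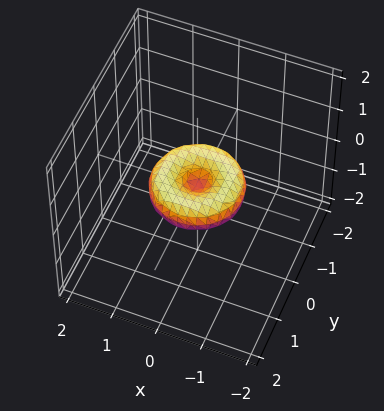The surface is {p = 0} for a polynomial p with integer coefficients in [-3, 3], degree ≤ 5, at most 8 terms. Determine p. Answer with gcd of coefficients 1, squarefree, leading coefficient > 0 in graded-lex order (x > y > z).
x^4 + 2*x^2*y^2 + y^4 - x^2 - y^2 + 2*z^2

(a) Degree: a generic line meets the surface in up to 4 points, so deg p = 4.
(b) Symmetries: rotational symmetry about the z-axis ⇒ p depends on x, y only through x² + y².
(c) Against the integer gridlines: the y-axis gridline crossings are at y ∈ {-1, 0, 1}; a circular section at z = 0 has radius exactly 1; among the integer gridlines, it crosses the x-axis at x ∈ {-1, 0, 1}; it crosses the z-axis at the gridline z = 0.
(d) Solving for integer coefficients yields p as stated.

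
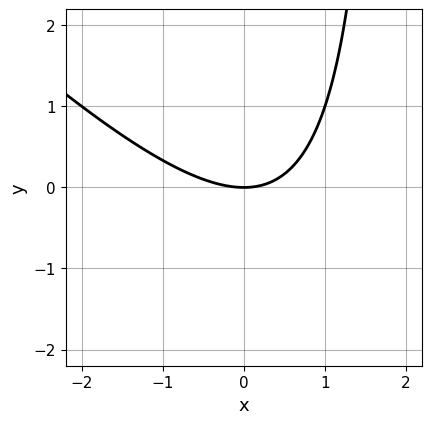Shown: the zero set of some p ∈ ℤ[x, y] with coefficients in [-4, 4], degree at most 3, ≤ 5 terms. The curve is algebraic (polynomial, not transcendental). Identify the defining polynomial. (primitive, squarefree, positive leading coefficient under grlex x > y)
x^2 + x*y - 2*y

deg p = 2.
Checking where it meets the axes: one y-axis crossing is at y = 0; one x-axis crossing is at x = 0.
Putting this together gives p.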